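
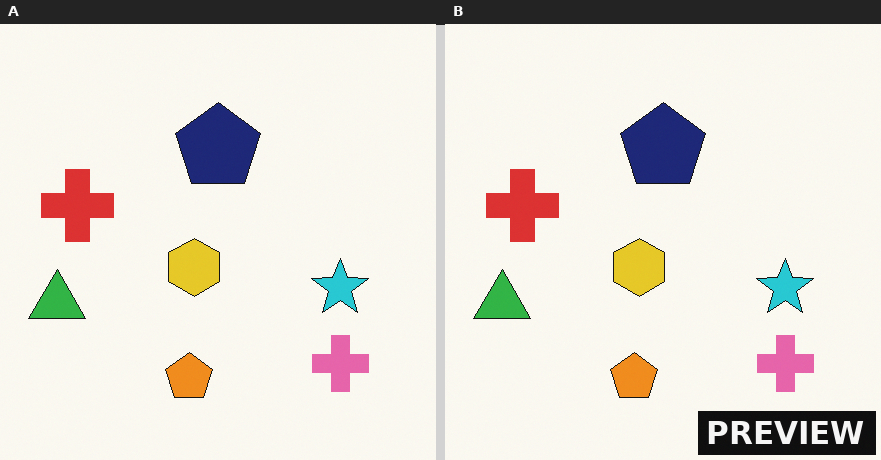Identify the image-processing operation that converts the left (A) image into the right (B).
The image was watermarked with the text "PREVIEW" in the lower-right corner.

A dark label reading "PREVIEW" appears in the lower-right corner.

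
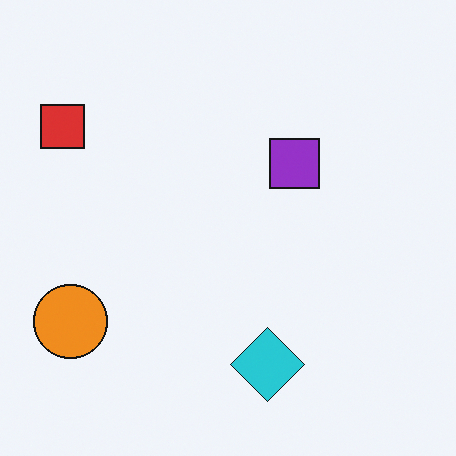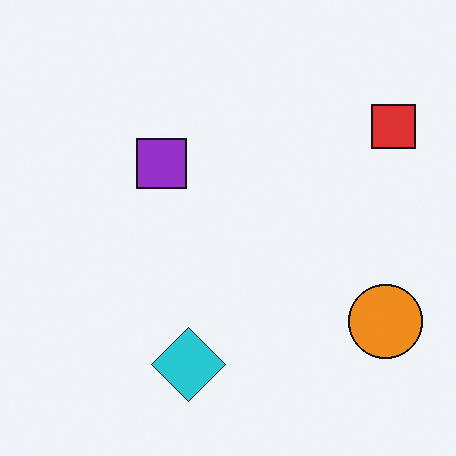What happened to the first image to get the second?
Flipped horizontally (left ↔ right).

The red square is in the top-left of the first image and the top-right of the second — shapes on opposite sides of the vertical midline have swapped in a mirror flip.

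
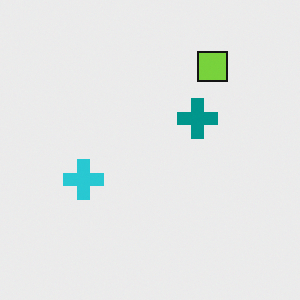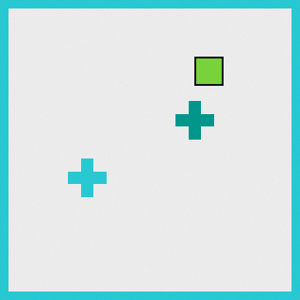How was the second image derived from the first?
The transformation is: framed with a cyan border.

A solid cyan frame runs around the edge of the second image, with the content slightly shrunk inside it.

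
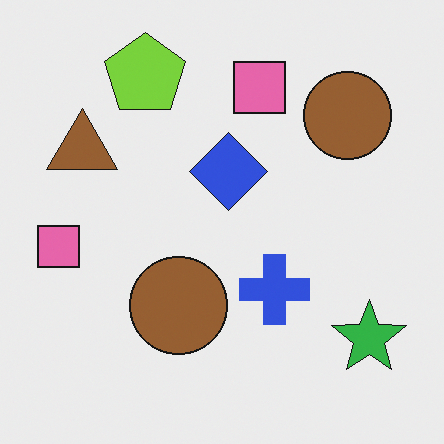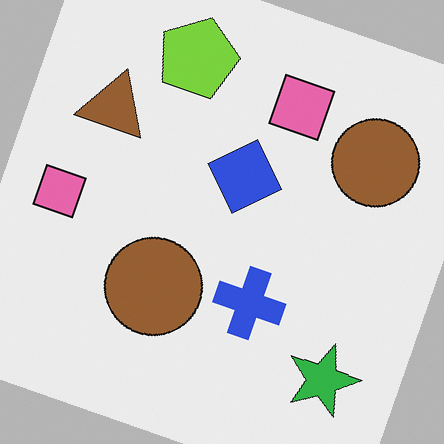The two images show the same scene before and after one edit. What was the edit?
This is the original image rotated clockwise by a moderate amount.

Every shape is tilted by the same angle and the image corners show triangular fill wedges — a whole-image rotation by a non-right angle.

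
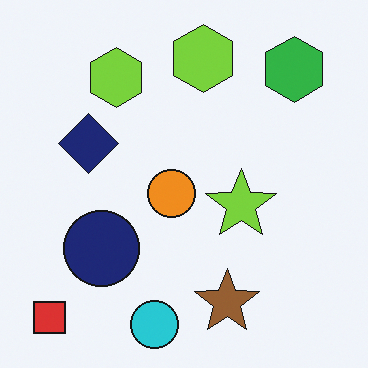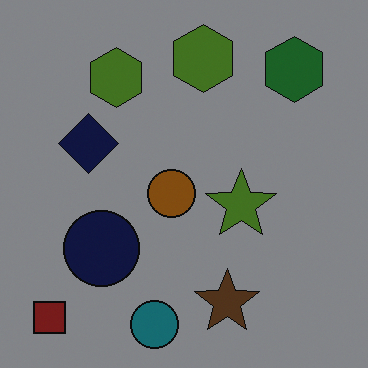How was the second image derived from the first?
The transformation is: darkened a lot.

Every pixel — background and shapes alike — is uniformly darkened.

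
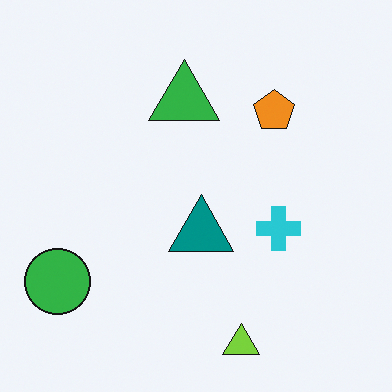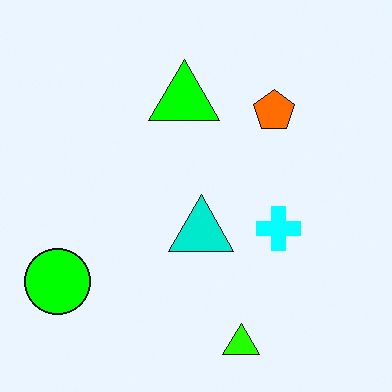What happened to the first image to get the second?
The image was heavily oversaturated.

All colors are more vivid — a global saturation change.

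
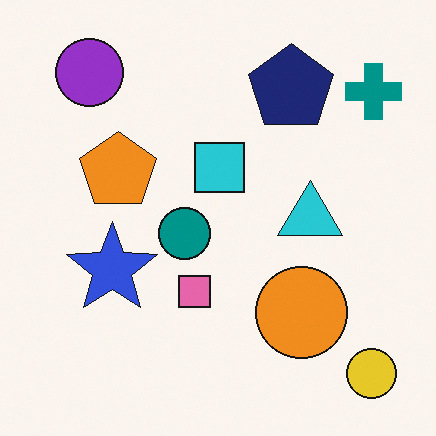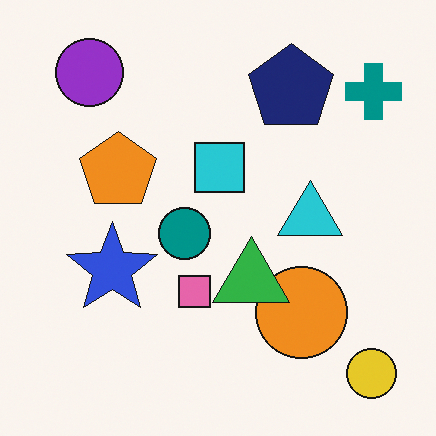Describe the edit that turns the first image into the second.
This is the original image overlaid with an additional green triangle.

A green triangle appears in the second image that is absent from the first.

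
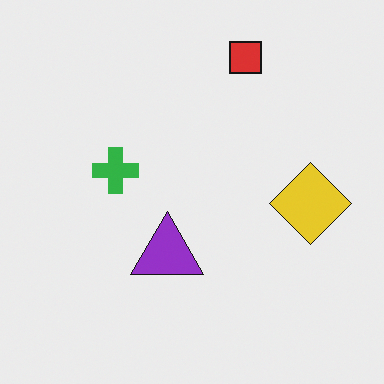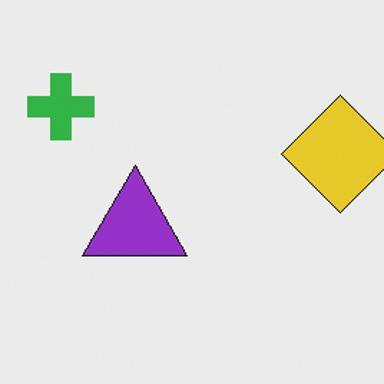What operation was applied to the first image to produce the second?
The second image is the first cropped slightly and scaled back up.

The visible shapes are larger and the field of view is narrower; shapes near the original edges may be partly or wholly outside the frame — a crop-and-rescale.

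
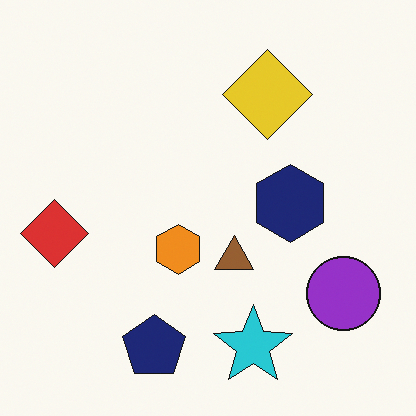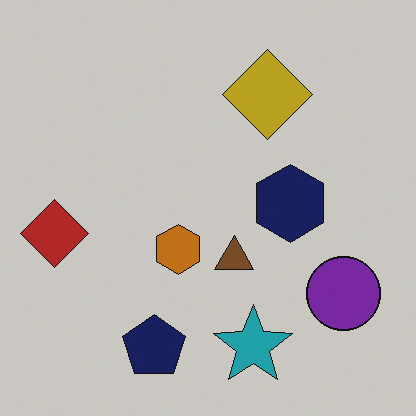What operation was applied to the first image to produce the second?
Darkened a little.

Every pixel — background and shapes alike — is uniformly darkened.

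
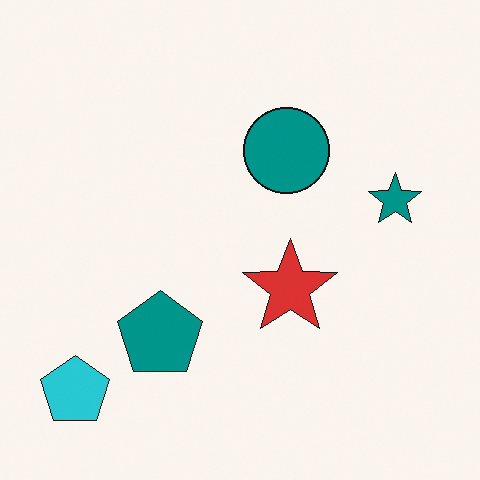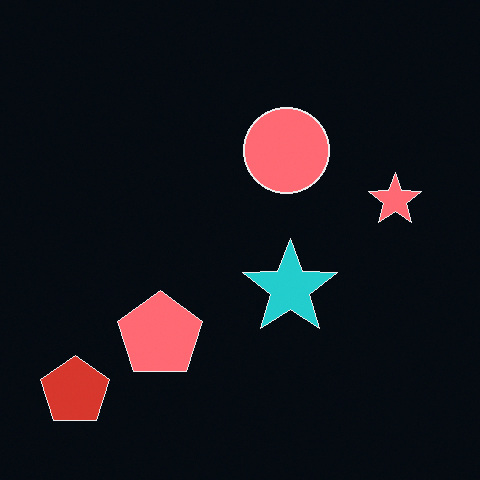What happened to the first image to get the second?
The second image is the first color-inverted (negative).

The light background has become dark and every shape's color is its complement — a photographic negative.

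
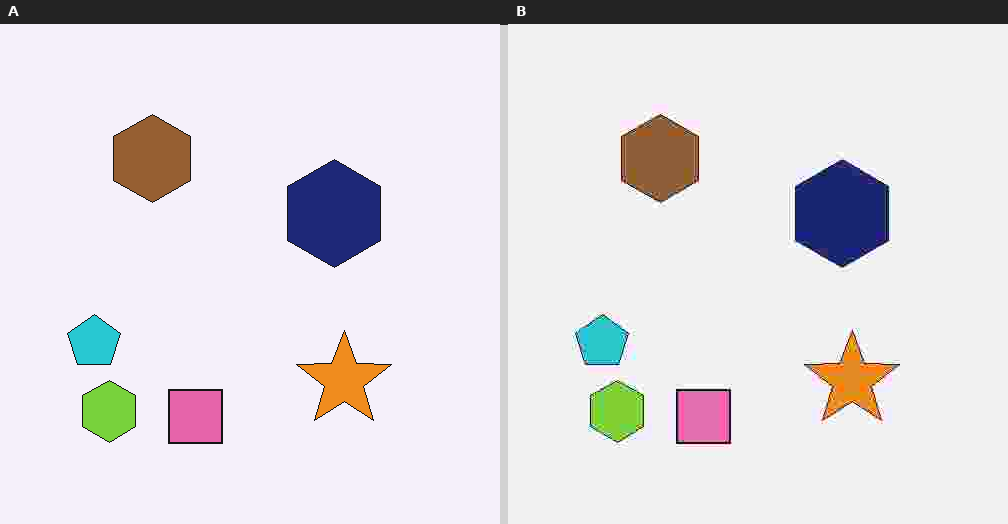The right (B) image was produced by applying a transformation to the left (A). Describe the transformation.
This is the original image degraded with heavy JPEG compression.

Blocky 8×8 compression artifacts appear around shape edges and the flat background shows ringing — characteristic JPEG degradation.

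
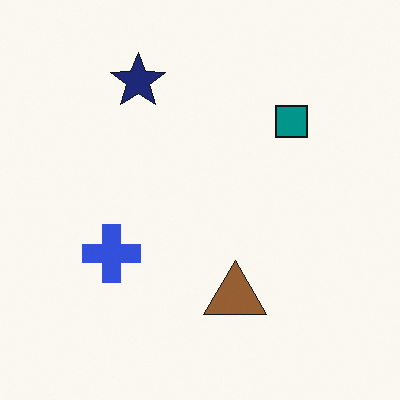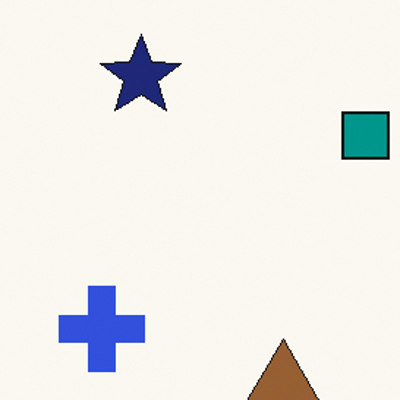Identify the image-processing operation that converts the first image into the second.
The transformation is: cropped slightly and scaled back up.

The visible shapes are larger and the field of view is narrower; shapes near the original edges may be partly or wholly outside the frame — a crop-and-rescale.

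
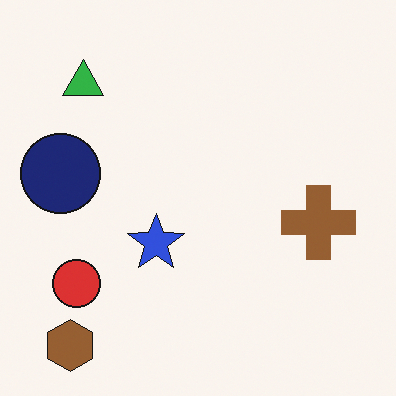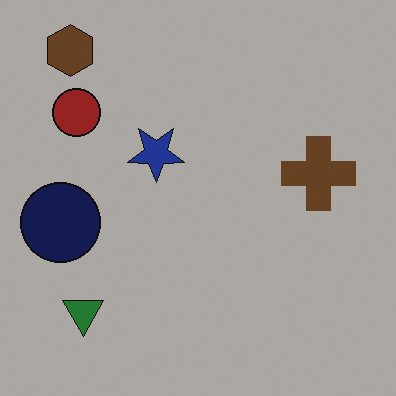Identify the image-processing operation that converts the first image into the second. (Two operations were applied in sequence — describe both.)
The transformation is: darkened a lot, then flipped vertically (top ↔ bottom).

Every pixel — background and shapes alike — is uniformly darkened. The brown hexagon is in the bottom-left of the first image and the top-left of the second — shapes on opposite sides of the horizontal midline have swapped in a mirror flip.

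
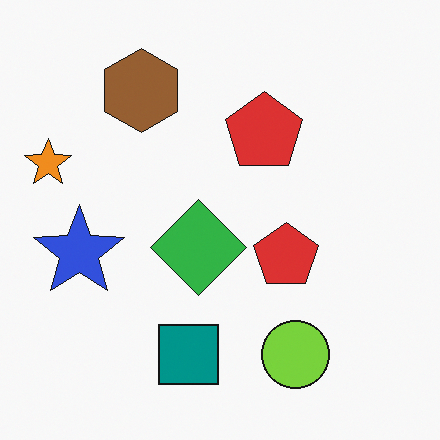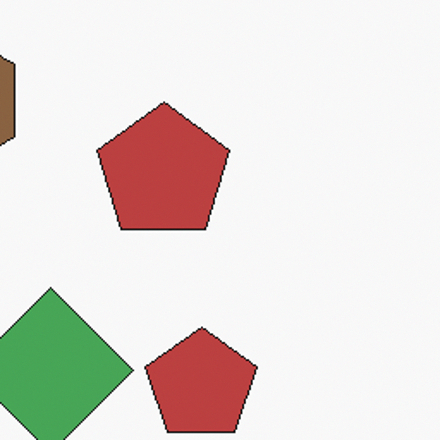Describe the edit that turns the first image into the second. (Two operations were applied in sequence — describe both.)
The second image is the first cropped to a noticeably smaller region and rescaled, then slightly desaturated.

The visible shapes are larger and the field of view is narrower; shapes near the original edges may be partly or wholly outside the frame — a crop-and-rescale. All colors are more muted and greyish — a global saturation change.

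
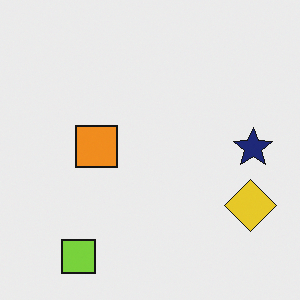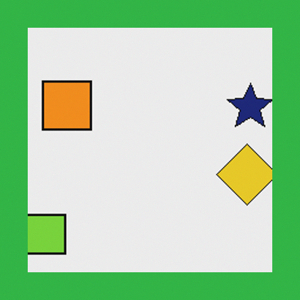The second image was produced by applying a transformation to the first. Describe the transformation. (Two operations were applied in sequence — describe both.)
The second image is the first cropped slightly and scaled back up, then framed with a green border.

The visible shapes are larger and the field of view is narrower; shapes near the original edges may be partly or wholly outside the frame — a crop-and-rescale. A solid green frame runs around the edge of the second image, with the content slightly shrunk inside it.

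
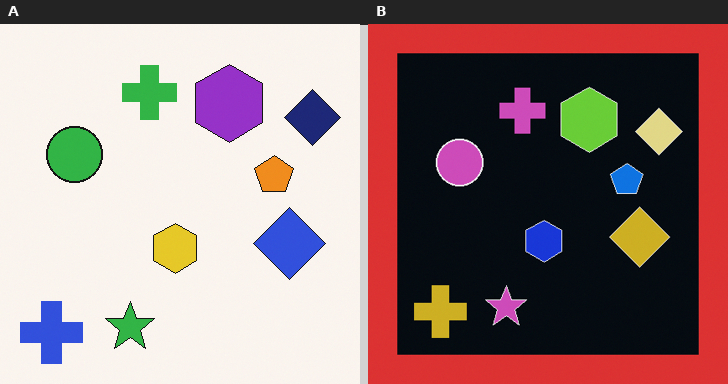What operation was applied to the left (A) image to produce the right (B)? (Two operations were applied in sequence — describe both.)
The transformation is: color-inverted (negative), then framed with a red border.

The light background has become dark and every shape's color is its complement — a photographic negative. A solid red frame runs around the edge of the right (B) image, with the content slightly shrunk inside it.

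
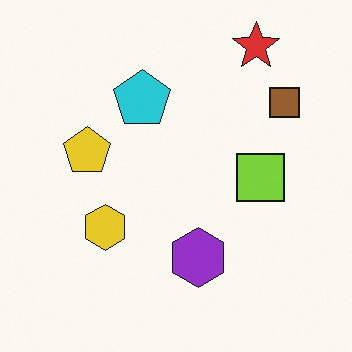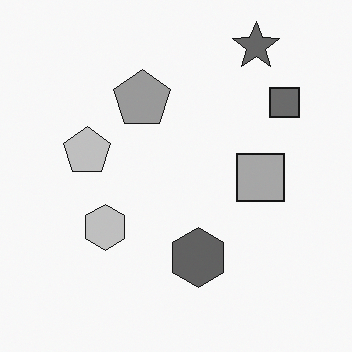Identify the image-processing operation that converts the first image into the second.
It was converted to grayscale.

All color is removed — every shape is now a shade of grey.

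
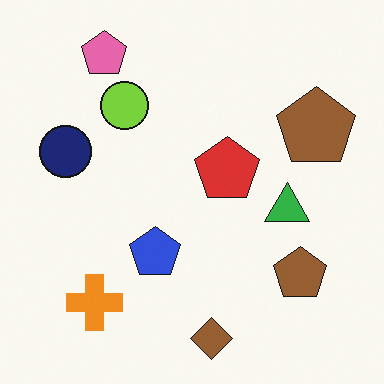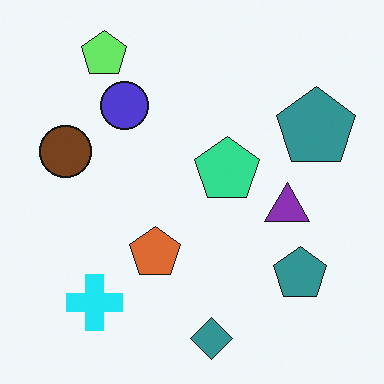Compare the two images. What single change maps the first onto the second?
The second image is the first hue-shifted by a moderate amount.

Every shape's color has rotated by the same amount around the hue wheel — a uniform hue shift.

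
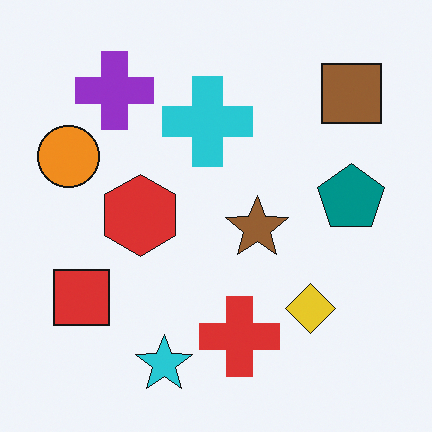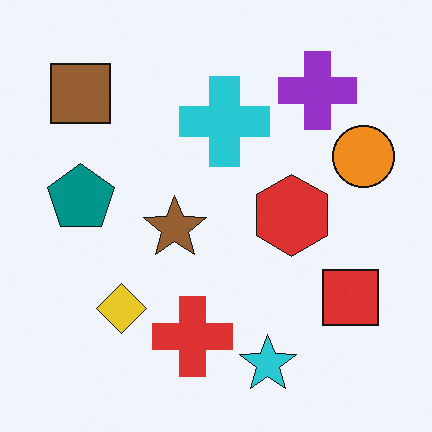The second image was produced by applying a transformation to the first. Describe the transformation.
The transformation is: flipped horizontally (left ↔ right).

The orange circle is in the left of the first image and the right of the second — shapes on opposite sides of the vertical midline have swapped in a mirror flip.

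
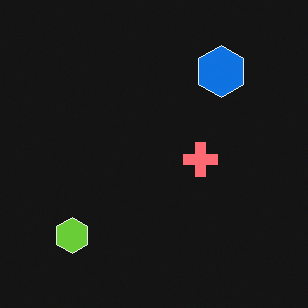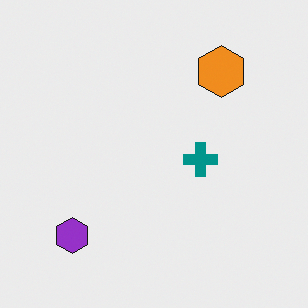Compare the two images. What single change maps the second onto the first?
The image was color-inverted (negative).

The light background has become dark and every shape's color is its complement — a photographic negative.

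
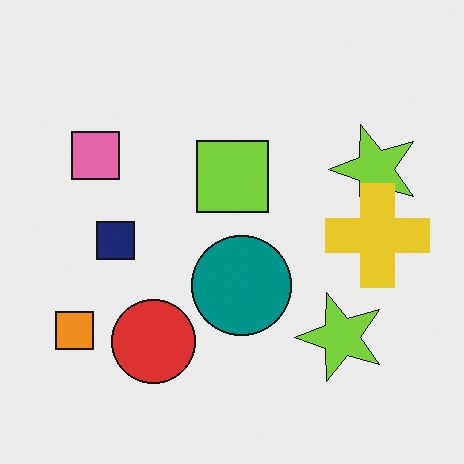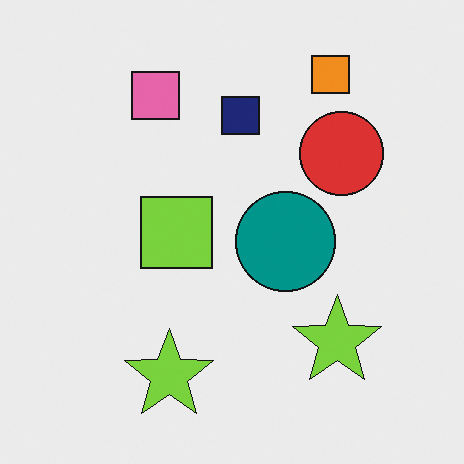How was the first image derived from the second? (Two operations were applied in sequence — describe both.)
It was transposed (reflected across the top-left ↔ bottom-right diagonal), then overlaid with an additional yellow cross.

Shapes have swapped their row and column positions — what was in the top-right is now in the bottom-left — a diagonal reflection. A yellow cross appears in the first image that is absent from the second.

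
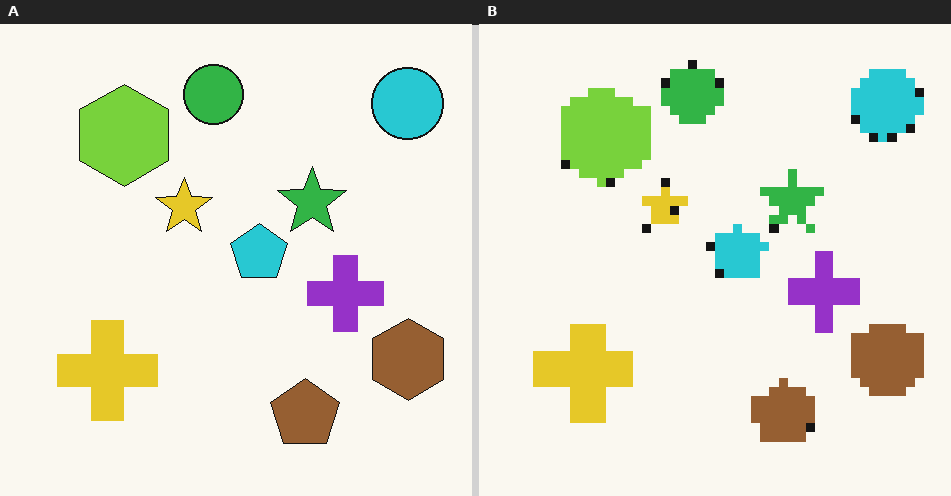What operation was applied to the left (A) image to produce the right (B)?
The right (B) image is the left (A) coarsely pixelated.

Shapes are reduced to large square blocks; fine edges and outlines are lost — a downscale-then-upscale (mosaic) effect.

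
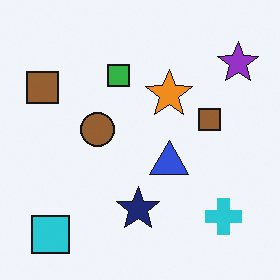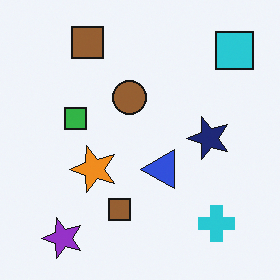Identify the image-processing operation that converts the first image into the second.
The transformation is: transposed (reflected across the top-left ↔ bottom-right diagonal).

Shapes have swapped their row and column positions — what was in the top-right is now in the bottom-left — a diagonal reflection.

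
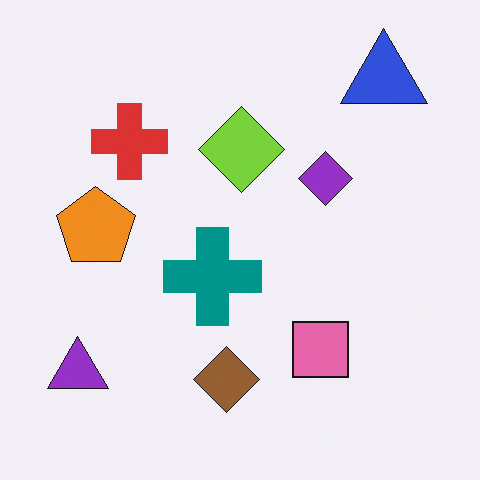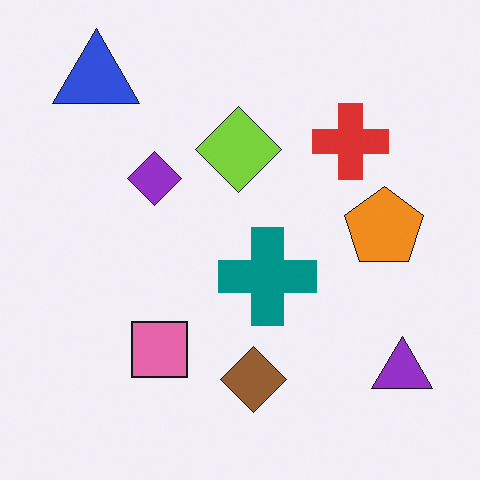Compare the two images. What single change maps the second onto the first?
Flipped horizontally (left ↔ right).

The purple triangle is in the bottom-right of the second image and the bottom-left of the first — shapes on opposite sides of the vertical midline have swapped in a mirror flip.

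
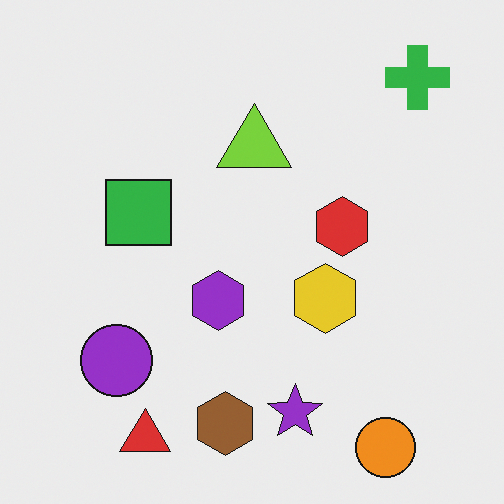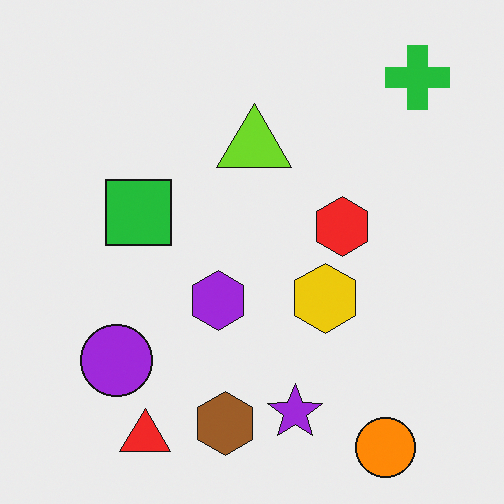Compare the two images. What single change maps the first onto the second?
The second image is the first slightly oversaturated.

All colors are more vivid — a global saturation change.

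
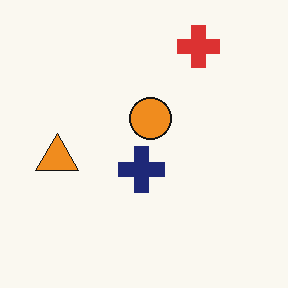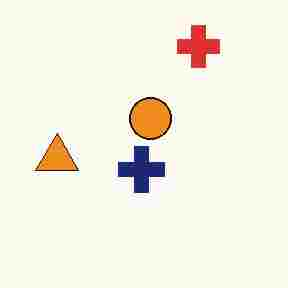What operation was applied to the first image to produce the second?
The image was degraded with heavy JPEG compression.

Blocky 8×8 compression artifacts appear around shape edges and the flat background shows ringing — characteristic JPEG degradation.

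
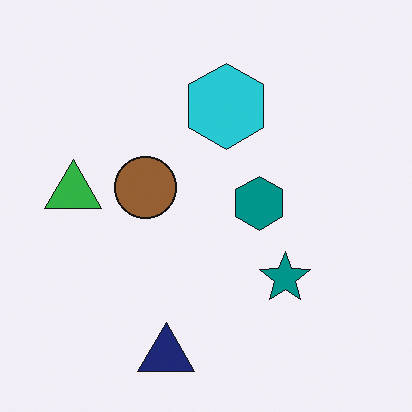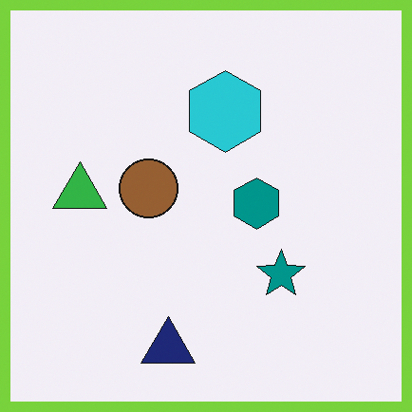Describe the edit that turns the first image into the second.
This is the original image framed with a lime border.

A solid lime frame runs around the edge of the second image, with the content slightly shrunk inside it.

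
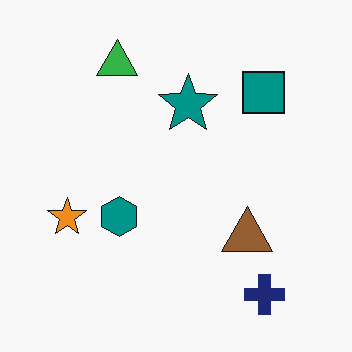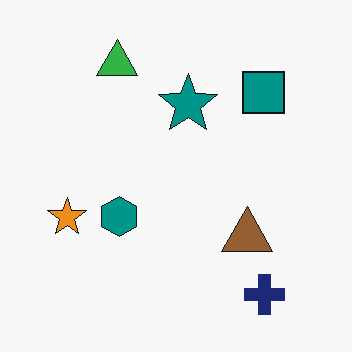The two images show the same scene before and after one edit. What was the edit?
The transformation is: JPEG-compressed with visible artifacts.

Blocky 8×8 compression artifacts appear around shape edges and the flat background shows ringing — characteristic JPEG degradation.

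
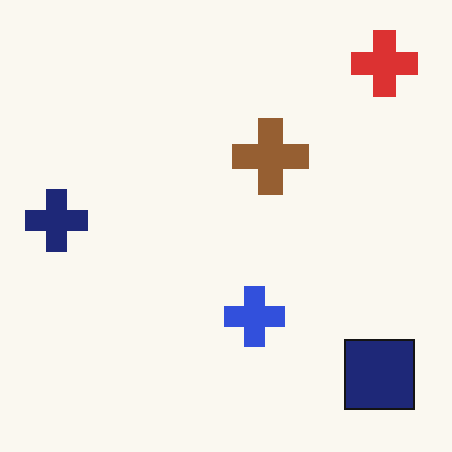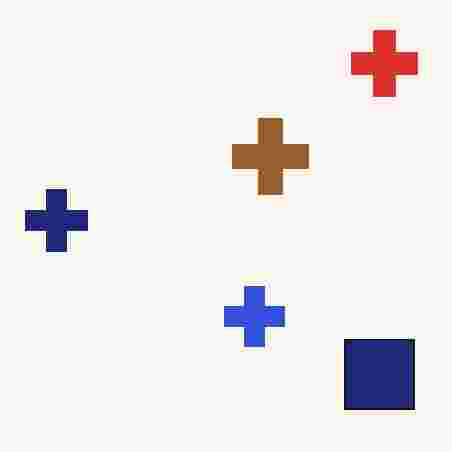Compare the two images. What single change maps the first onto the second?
This is the original image heavily JPEG-compressed with obvious blocking artifacts.

Blocky 8×8 compression artifacts appear around shape edges and the flat background shows ringing — characteristic JPEG degradation.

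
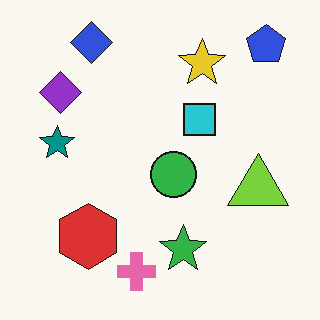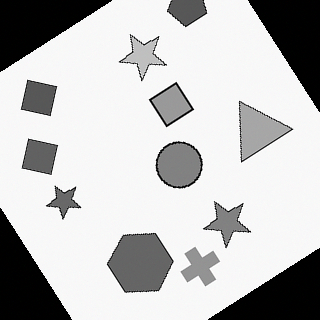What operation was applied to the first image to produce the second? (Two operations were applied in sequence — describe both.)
The image was converted to grayscale, then rotated counter-clockwise by a large amount — several tens of degrees.

All color is removed — every shape is now a shade of grey. Every shape is tilted by the same angle and the image corners show triangular fill wedges — a whole-image rotation by a non-right angle.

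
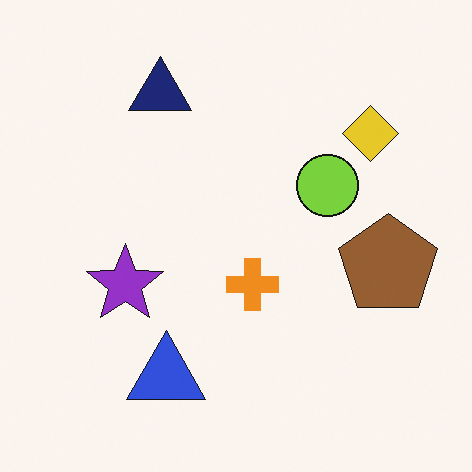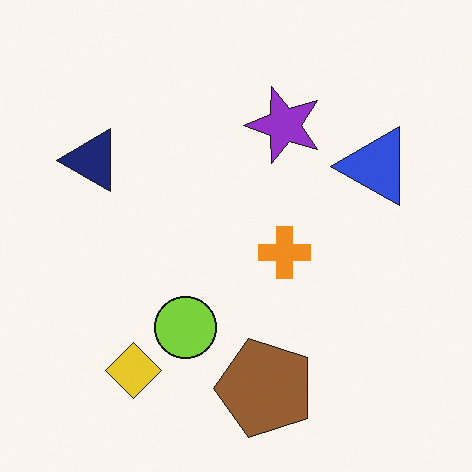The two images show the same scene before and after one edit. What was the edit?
The image was transposed (reflected across the top-left ↔ bottom-right diagonal).

Shapes have swapped their row and column positions — what was in the top-right is now in the bottom-left — a diagonal reflection.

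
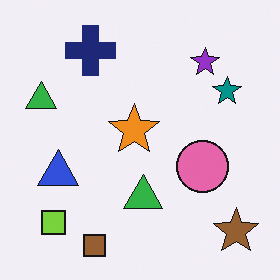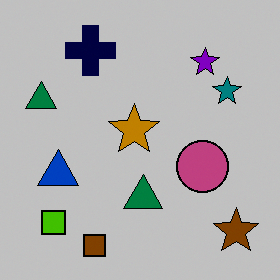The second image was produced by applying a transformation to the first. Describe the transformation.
The transformation is: heavily posterized to just a handful of flat colors.

Each flat color has snapped to a coarser quantized level — most visibly, the near-white background has dropped to a flat grey.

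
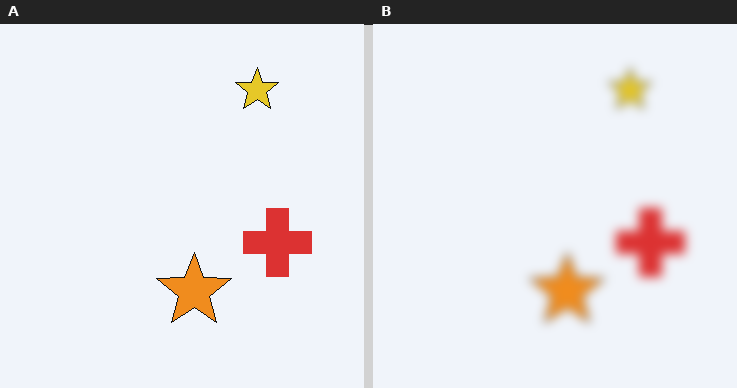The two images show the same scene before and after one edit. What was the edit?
The right (B) image is the left (A) heavily blurred.

Shape edges and outlines are uniformly softened across the whole image.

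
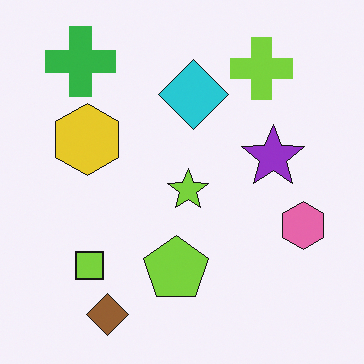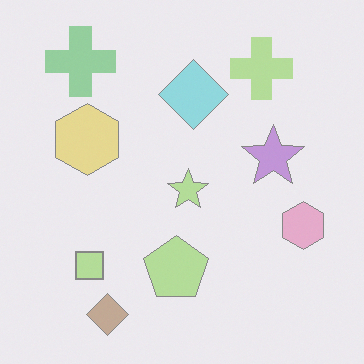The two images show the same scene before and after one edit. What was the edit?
The transformation is: washed out (contrast reduced).

Tones are pushed toward mid-grey across the whole image — a global contrast change.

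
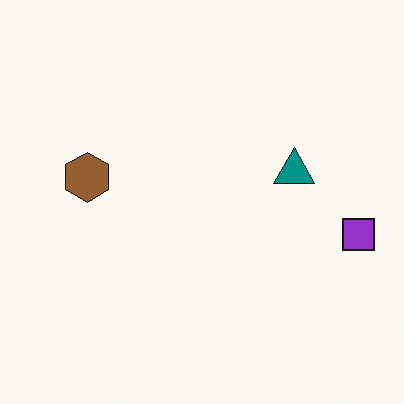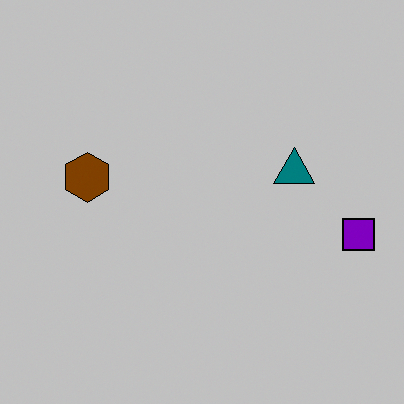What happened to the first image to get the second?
This is the original image heavily posterized to just a handful of flat colors.

Each flat color has snapped to a coarser quantized level — most visibly, the near-white background has dropped to a flat grey.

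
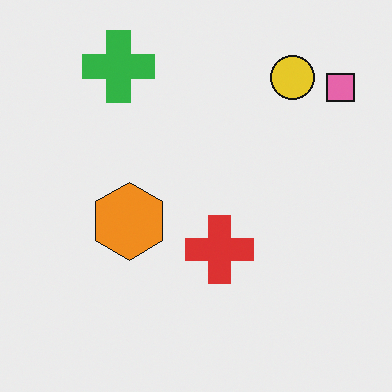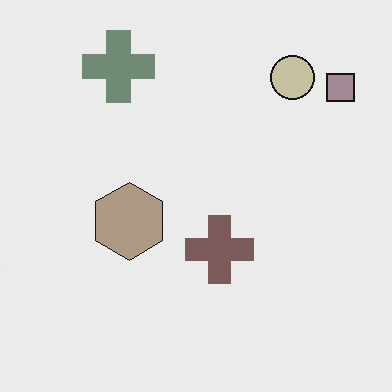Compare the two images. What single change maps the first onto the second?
The image was heavily desaturated.

All colors are more muted and greyish — a global saturation change.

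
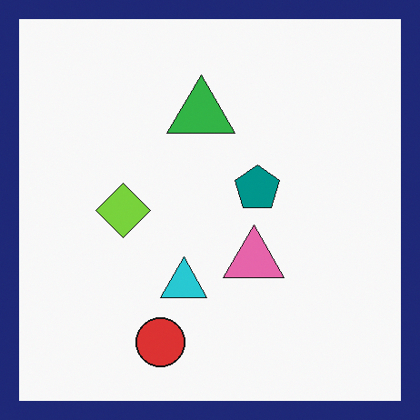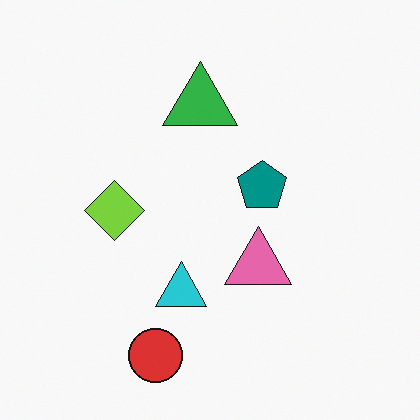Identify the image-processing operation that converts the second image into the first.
Framed with a navy border.

A solid navy frame runs around the edge of the first image, with the content slightly shrunk inside it.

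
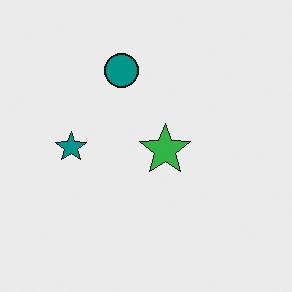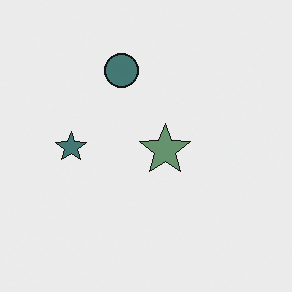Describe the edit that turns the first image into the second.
The transformation is: made much more muted (saturation change).

All colors are more muted and greyish — a global saturation change.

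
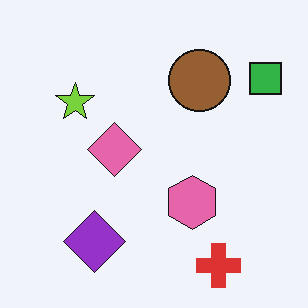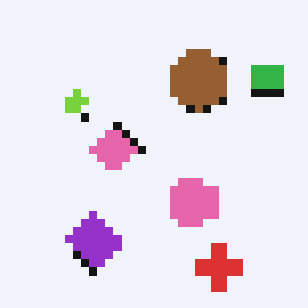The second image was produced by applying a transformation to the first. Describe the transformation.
Pixelated into visible square blocks.

Shapes are reduced to large square blocks; fine edges and outlines are lost — a downscale-then-upscale (mosaic) effect.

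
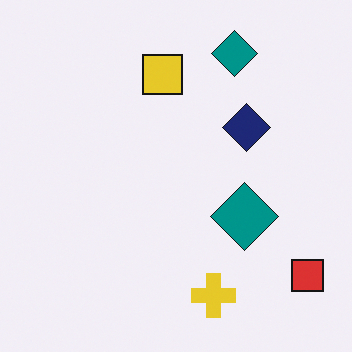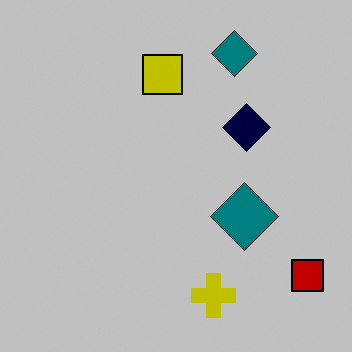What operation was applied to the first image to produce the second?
This is the original image aggressively posterized.

Each flat color has snapped to a coarser quantized level — most visibly, the near-white background has dropped to a flat grey.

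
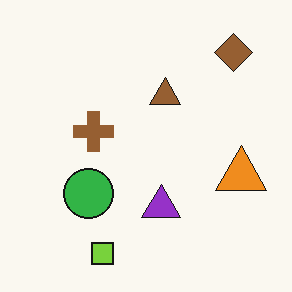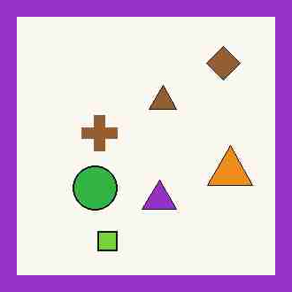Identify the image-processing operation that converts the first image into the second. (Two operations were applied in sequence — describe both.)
It was degraded with heavy JPEG compression, then framed with a purple border.

Blocky 8×8 compression artifacts appear around shape edges and the flat background shows ringing — characteristic JPEG degradation. A solid purple frame runs around the edge of the second image, with the content slightly shrunk inside it.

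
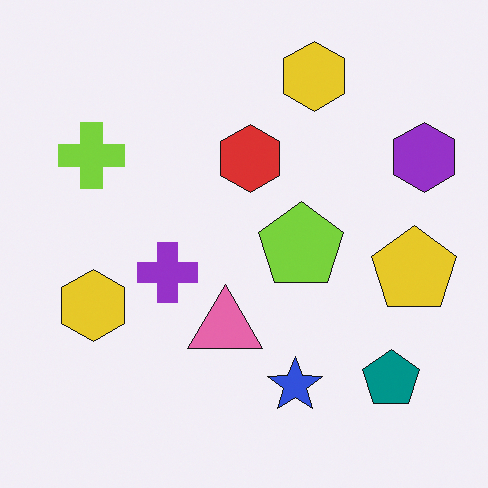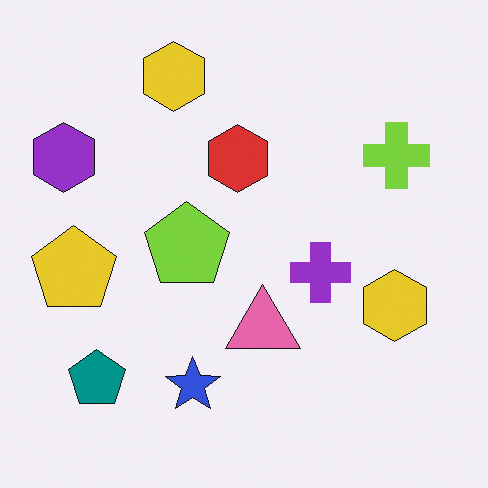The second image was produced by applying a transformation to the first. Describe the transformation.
It was flipped horizontally (left ↔ right).

The purple hexagon is in the top-right of the first image and the top-left of the second — shapes on opposite sides of the vertical midline have swapped in a mirror flip.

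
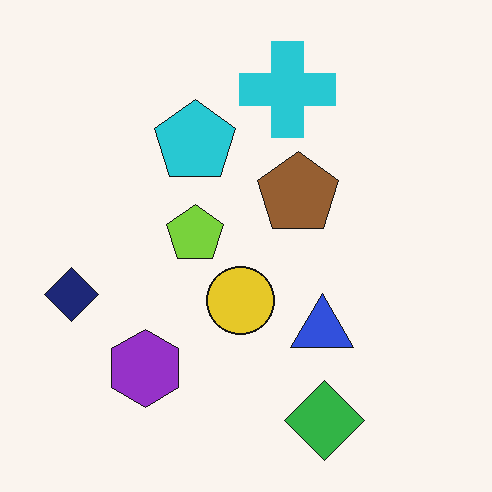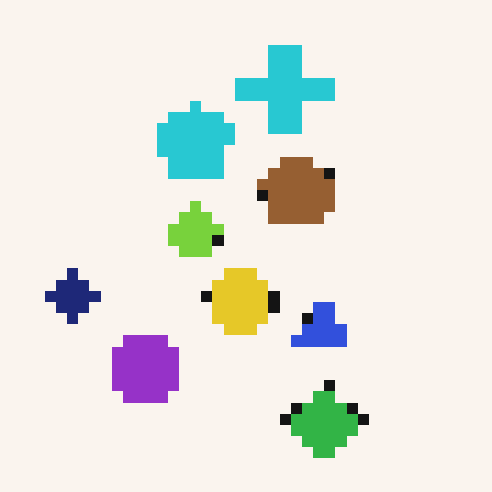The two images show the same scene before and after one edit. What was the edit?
The transformation is: heavily pixelated into large blocks.

Shapes are reduced to large square blocks; fine edges and outlines are lost — a downscale-then-upscale (mosaic) effect.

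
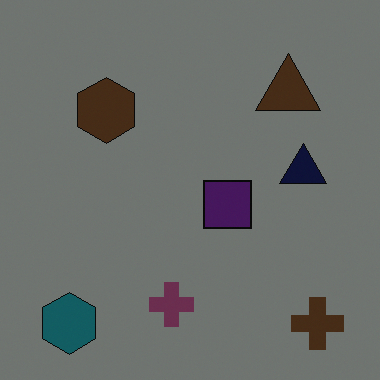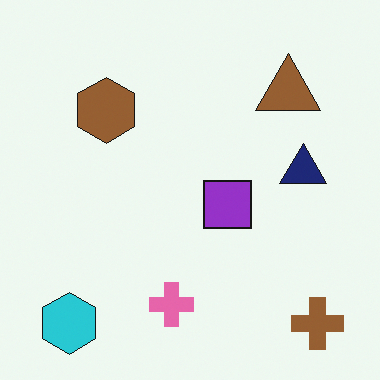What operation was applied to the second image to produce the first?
The image was substantially darkened.

Every pixel — background and shapes alike — is uniformly darkened.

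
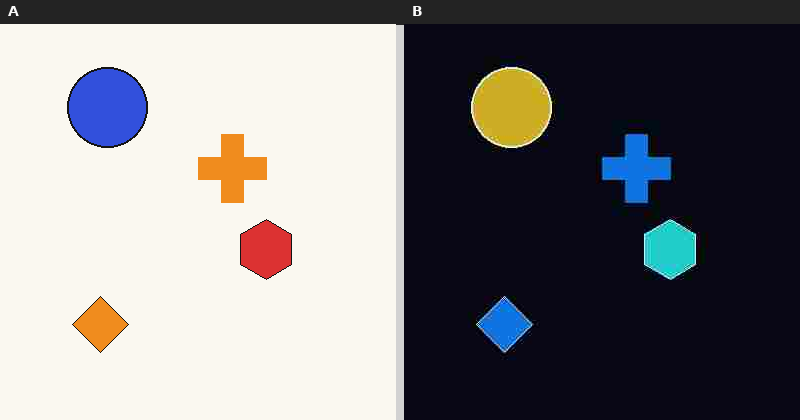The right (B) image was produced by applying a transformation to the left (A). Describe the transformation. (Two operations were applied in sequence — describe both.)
The right (B) image is the left (A) color-inverted (negative), then degraded with heavy JPEG compression.

The light background has become dark and every shape's color is its complement — a photographic negative. Blocky 8×8 compression artifacts appear around shape edges and the flat background shows ringing — characteristic JPEG degradation.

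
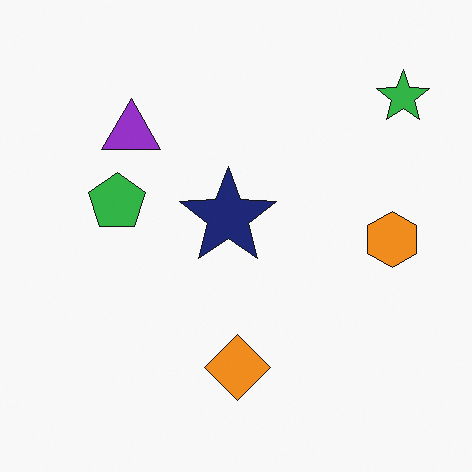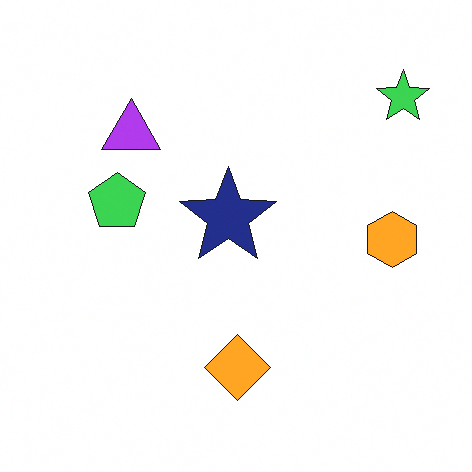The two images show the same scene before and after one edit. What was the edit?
Slightly brightened.

Every pixel — background and shapes alike — is uniformly brightened.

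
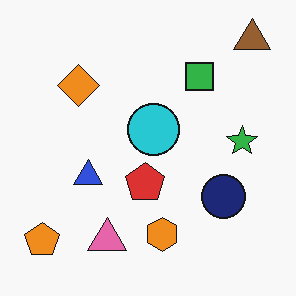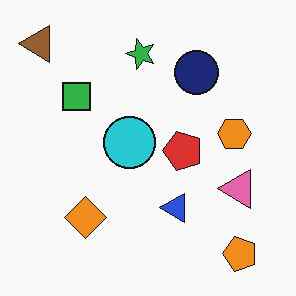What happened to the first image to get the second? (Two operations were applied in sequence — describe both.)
JPEG-compressed with visible artifacts, then rotated 90° counter-clockwise.

Blocky 8×8 compression artifacts appear around shape edges and the flat background shows ringing — characteristic JPEG degradation. The brown triangle sits in the top-right of the first image and the top-left of the second — consistent with a whole-image 90° counter-clockwise rotation.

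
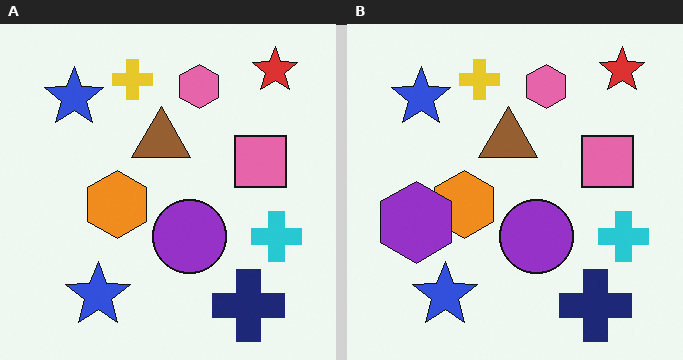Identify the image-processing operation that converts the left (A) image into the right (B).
Overlaid with an additional purple hexagon.

A purple hexagon appears in the right (B) image that is absent from the left (A).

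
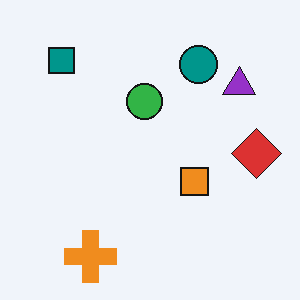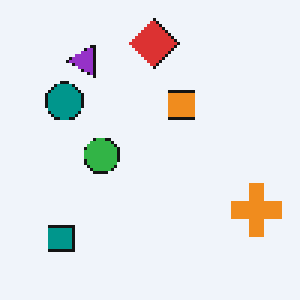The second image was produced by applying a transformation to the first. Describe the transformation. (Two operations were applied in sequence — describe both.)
It was rotated 90° counter-clockwise, then lightly pixelated (a mild mosaic effect).

The teal square sits in the top-left of the first image and the bottom-left of the second — consistent with a whole-image 90° counter-clockwise rotation. Shapes are reduced to large square blocks; fine edges and outlines are lost — a downscale-then-upscale (mosaic) effect.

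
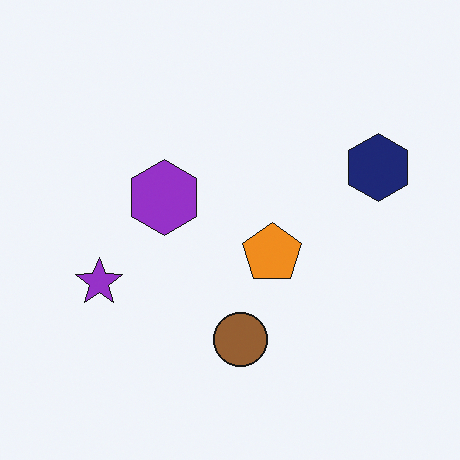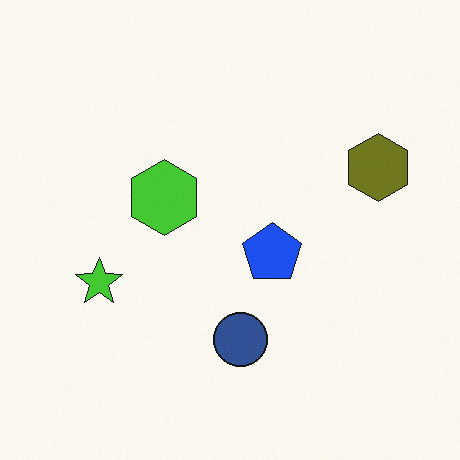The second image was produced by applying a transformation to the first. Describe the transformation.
This is the original image hue-shifted through roughly half the color wheel.

Every shape's color has rotated by the same amount around the hue wheel — a uniform hue shift.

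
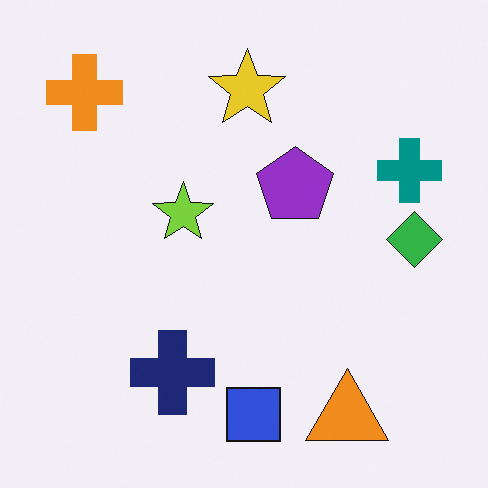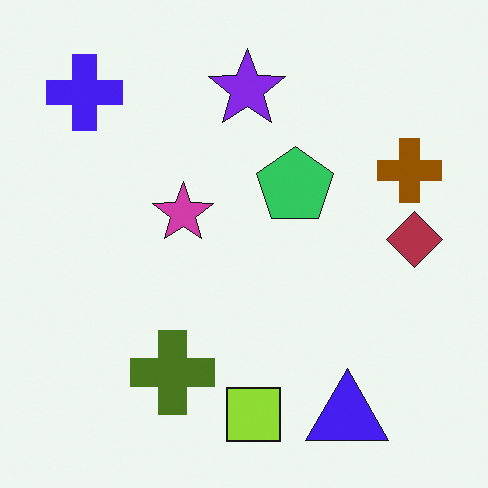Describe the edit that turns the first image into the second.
It was hue-shifted by a large amount.

Every shape's color has rotated by the same amount around the hue wheel — a uniform hue shift.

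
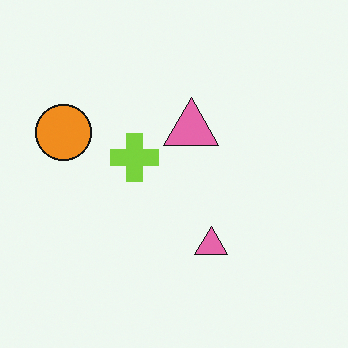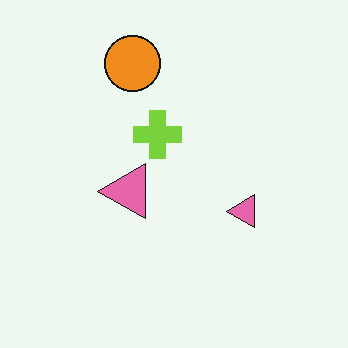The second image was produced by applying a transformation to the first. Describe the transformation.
Transposed (reflected across the top-left ↔ bottom-right diagonal).

Shapes have swapped their row and column positions — what was in the top-right is now in the bottom-left — a diagonal reflection.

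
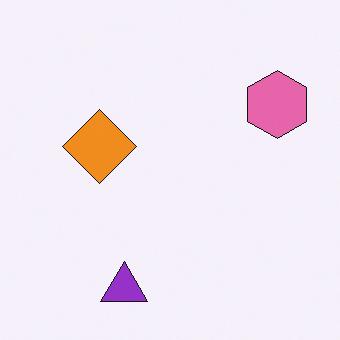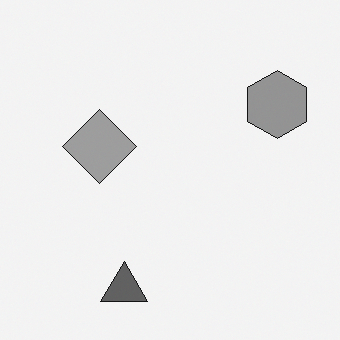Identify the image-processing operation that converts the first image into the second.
The image was converted to grayscale.

All color is removed — every shape is now a shade of grey.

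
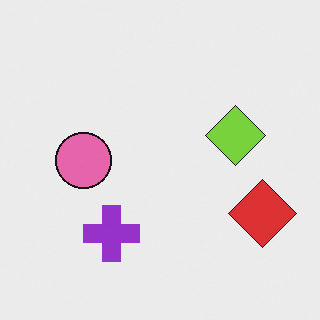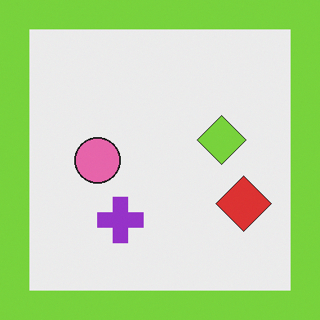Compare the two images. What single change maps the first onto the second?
The transformation is: framed with a lime border.

A solid lime frame runs around the edge of the second image, with the content slightly shrunk inside it.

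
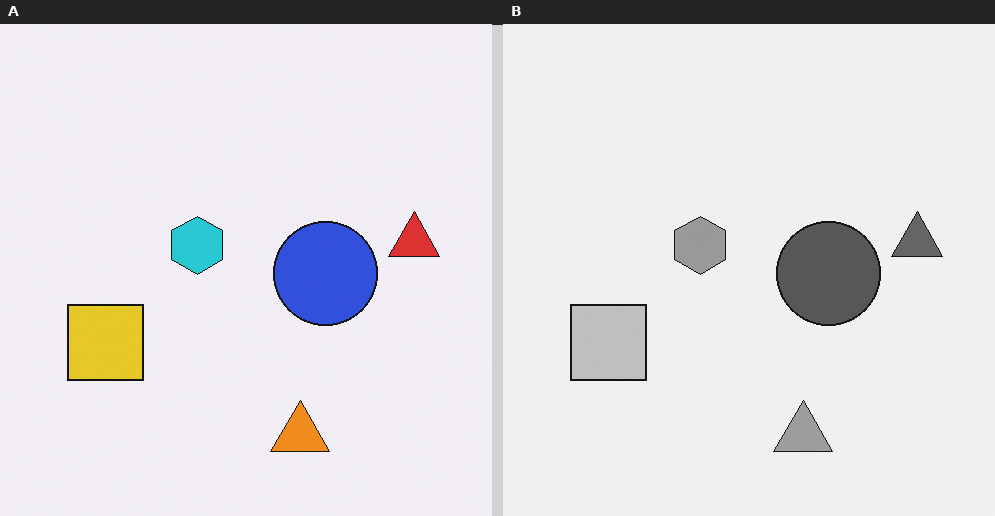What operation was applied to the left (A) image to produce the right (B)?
This is the original image converted to grayscale.

All color is removed — every shape is now a shade of grey.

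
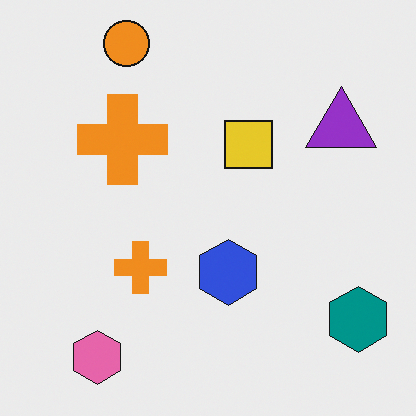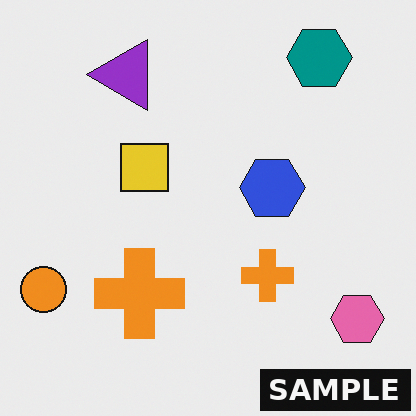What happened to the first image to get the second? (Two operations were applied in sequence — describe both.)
The second image is the first rotated 90° counter-clockwise, then watermarked with the text "SAMPLE" in the lower-right corner.

The teal hexagon sits in the bottom-right of the first image and the top-right of the second — consistent with a whole-image 90° counter-clockwise rotation. A dark label reading "SAMPLE" appears in the lower-right corner.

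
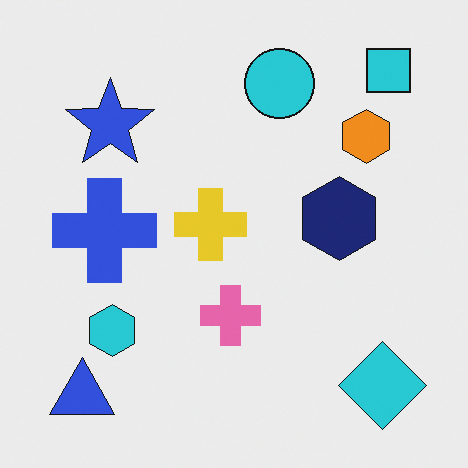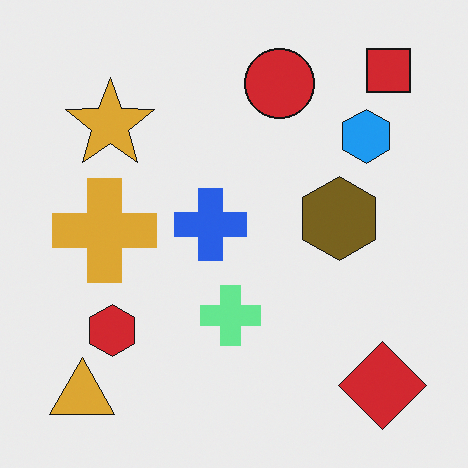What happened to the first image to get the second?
Hue-shifted by a large amount.

Every shape's color has rotated by the same amount around the hue wheel — a uniform hue shift.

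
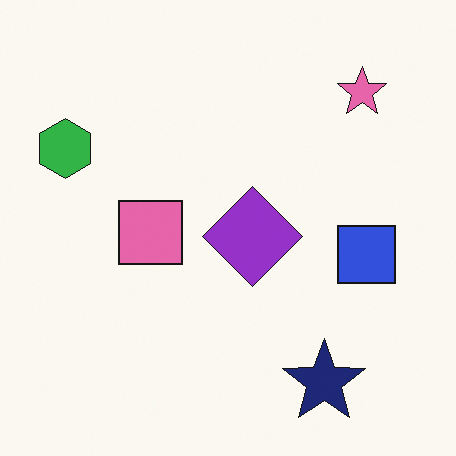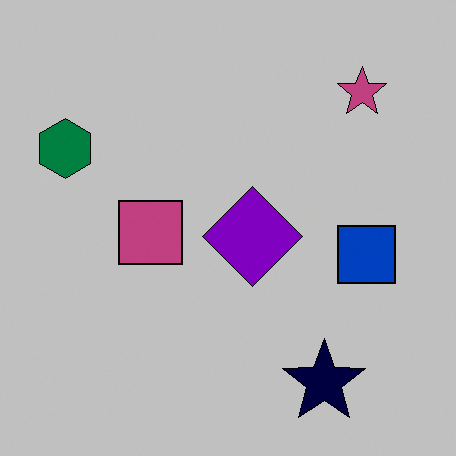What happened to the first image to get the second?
The transformation is: aggressively posterized.

Each flat color has snapped to a coarser quantized level — most visibly, the near-white background has dropped to a flat grey.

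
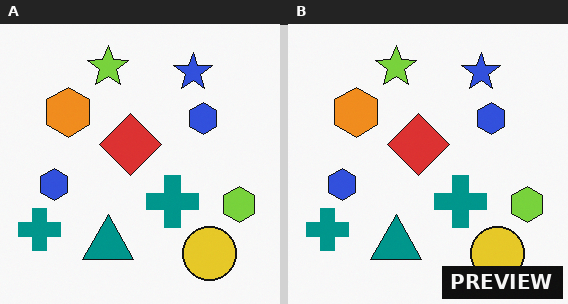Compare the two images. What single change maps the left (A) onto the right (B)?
The right (B) image is the left (A) watermarked with the text "PREVIEW" in the lower-right corner.

A dark label reading "PREVIEW" appears in the lower-right corner.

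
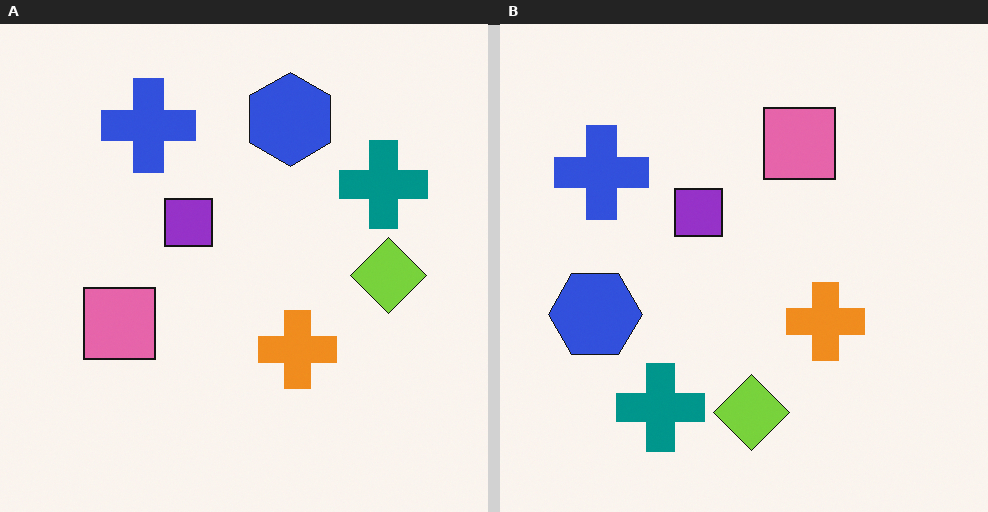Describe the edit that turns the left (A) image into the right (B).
The image was transposed (reflected across the top-left ↔ bottom-right diagonal).

Shapes have swapped their row and column positions — what was in the top-right is now in the bottom-left — a diagonal reflection.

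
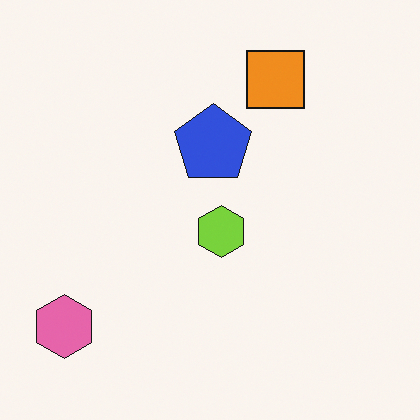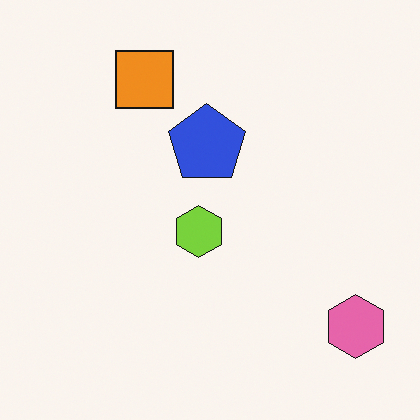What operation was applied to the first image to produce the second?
Flipped horizontally (left ↔ right).

The pink hexagon is in the bottom-left of the first image and the bottom-right of the second — shapes on opposite sides of the vertical midline have swapped in a mirror flip.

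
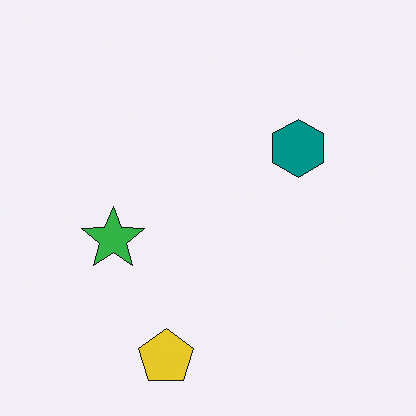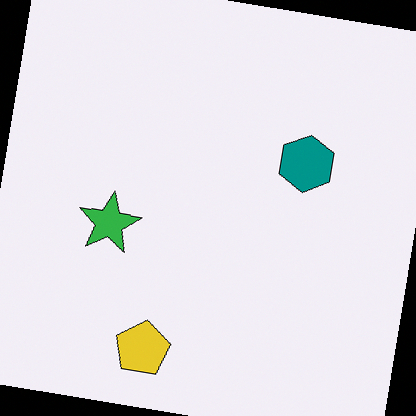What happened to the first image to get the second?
The second image is the first rotated clockwise by a few degrees.

Every shape is tilted by the same angle and the image corners show triangular fill wedges — a whole-image rotation by a non-right angle.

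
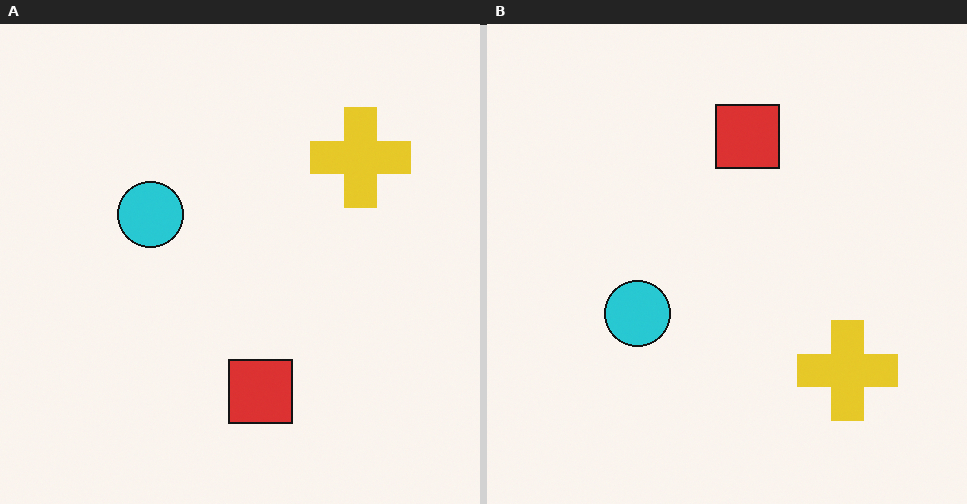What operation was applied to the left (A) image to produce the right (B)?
Flipped vertically (top ↔ bottom).

The red square is in the bottom of the left (A) image and the top of the right (B) — shapes on opposite sides of the horizontal midline have swapped in a mirror flip.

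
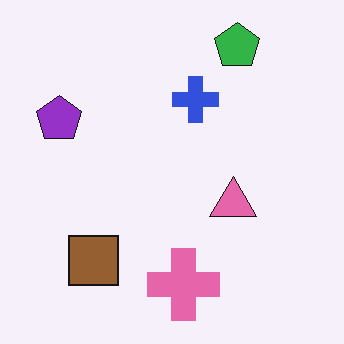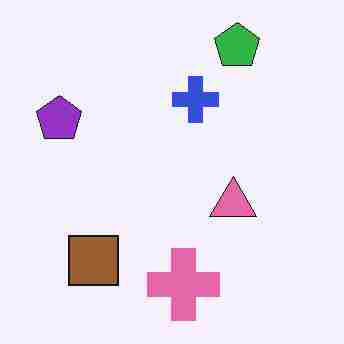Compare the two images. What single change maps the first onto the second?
This is the original image heavily JPEG-compressed with obvious blocking artifacts.

Blocky 8×8 compression artifacts appear around shape edges and the flat background shows ringing — characteristic JPEG degradation.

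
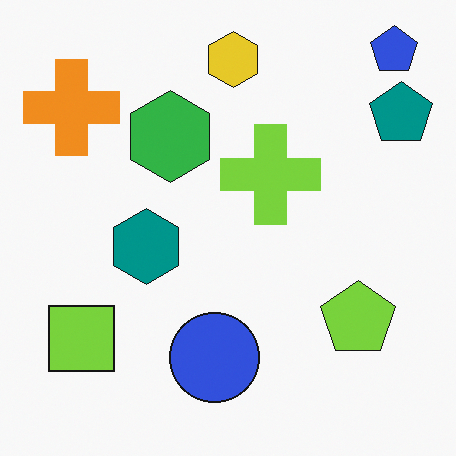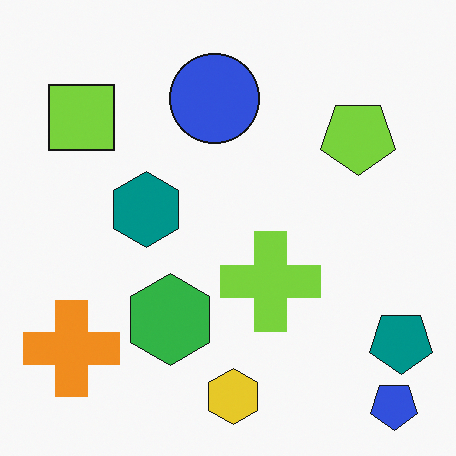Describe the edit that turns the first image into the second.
It was flipped vertically (top ↔ bottom).

The blue pentagon is in the top-right of the first image and the bottom-right of the second — shapes on opposite sides of the horizontal midline have swapped in a mirror flip.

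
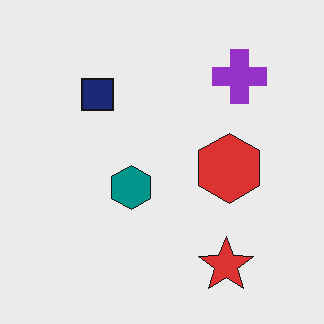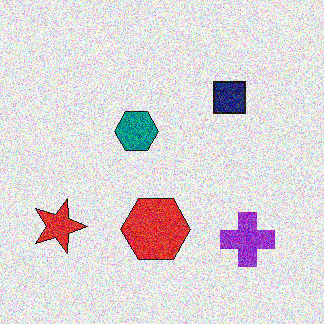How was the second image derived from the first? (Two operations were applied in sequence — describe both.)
This is the original image rotated 90° clockwise, then degraded with a thick layer of grain.

The red star sits in the bottom-right of the first image and the bottom-left of the second — consistent with a whole-image 90° clockwise rotation. Random speckle covers the whole image, including the flat background.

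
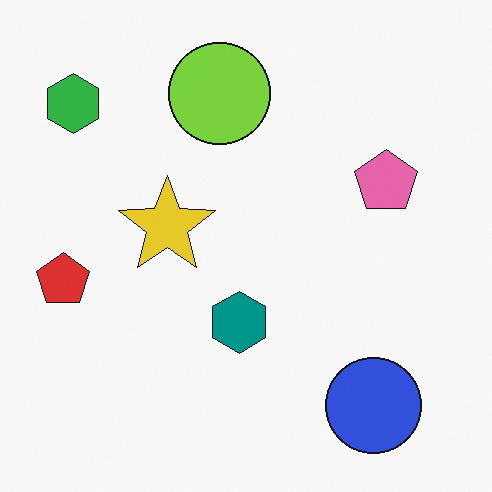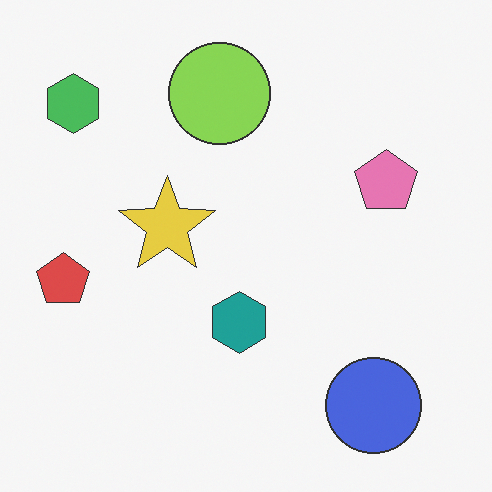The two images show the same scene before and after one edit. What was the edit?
The image was given slightly reduced contrast.

Tones are pushed toward mid-grey across the whole image — a global contrast change.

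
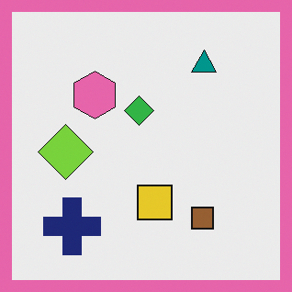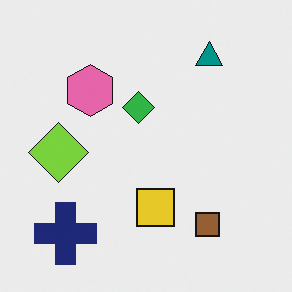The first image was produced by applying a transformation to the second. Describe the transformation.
The first image is the second framed with a pink border.

A solid pink frame runs around the edge of the first image, with the content slightly shrunk inside it.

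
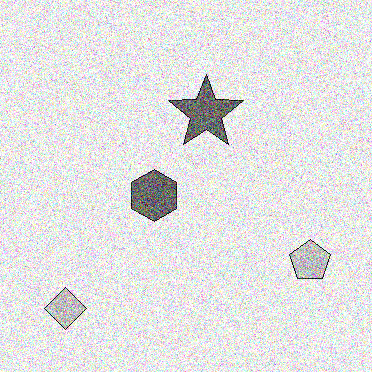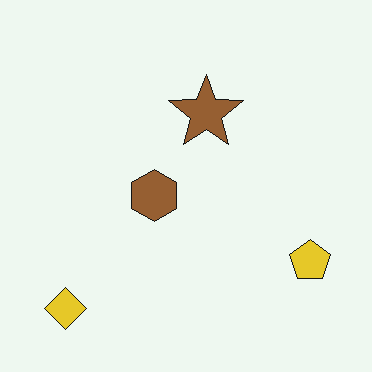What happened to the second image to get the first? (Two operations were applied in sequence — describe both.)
The first image is the second converted to grayscale, then degraded with heavy additive noise.

All color is removed — every shape is now a shade of grey. Random speckle covers the whole image, including the flat background.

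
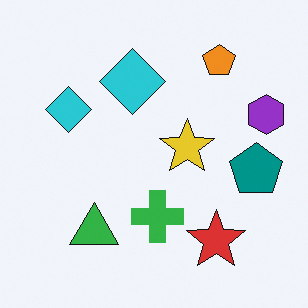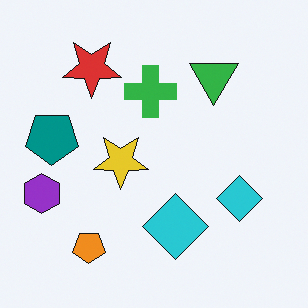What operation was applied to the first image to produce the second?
The transformation is: rotated 180°.

The purple hexagon sits in the right of the first image and the left of the second — consistent with a whole-image 180° rotation.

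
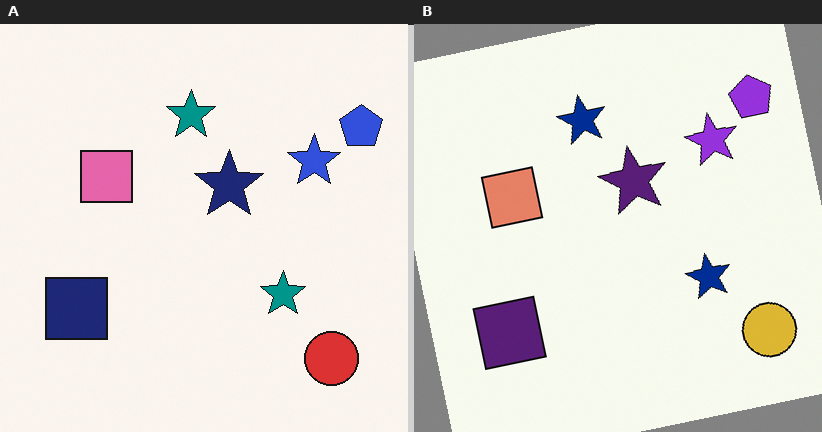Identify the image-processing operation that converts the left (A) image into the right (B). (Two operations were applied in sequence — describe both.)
The image was rotated counter-clockwise by a small amount, then hue-shifted slightly.

Every shape is tilted by the same angle and the image corners show triangular fill wedges — a whole-image rotation by a non-right angle. Every shape's color has rotated by the same amount around the hue wheel — a uniform hue shift.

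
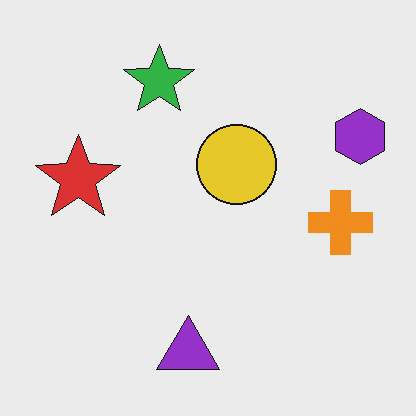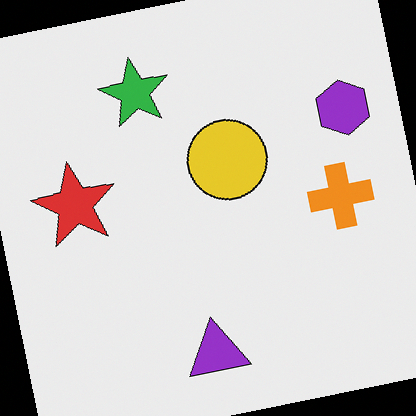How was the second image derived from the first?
The transformation is: rotated counter-clockwise by a slight angle.

Every shape is tilted by the same angle and the image corners show triangular fill wedges — a whole-image rotation by a non-right angle.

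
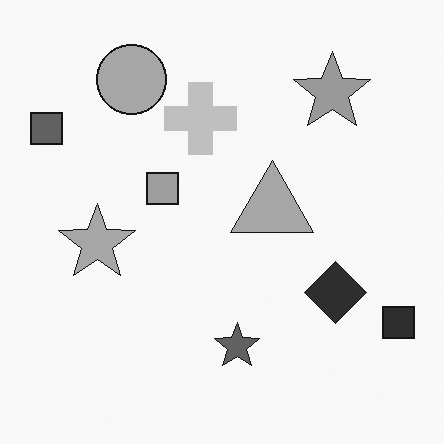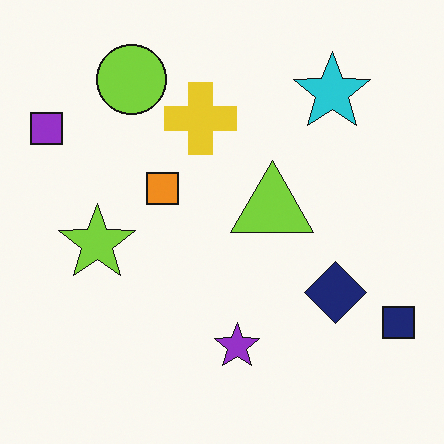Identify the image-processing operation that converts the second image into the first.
This is the original image converted to grayscale.

All color is removed — every shape is now a shade of grey.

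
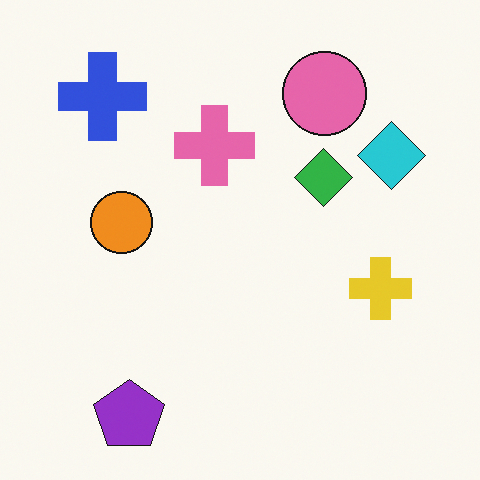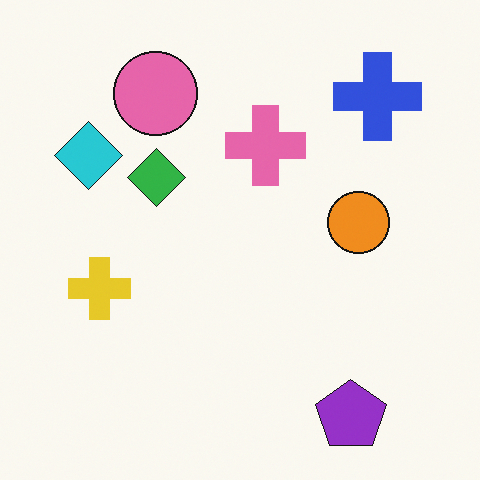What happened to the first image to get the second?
The second image is the first flipped horizontally (left ↔ right).

The cyan diamond is in the top-right of the first image and the top-left of the second — shapes on opposite sides of the vertical midline have swapped in a mirror flip.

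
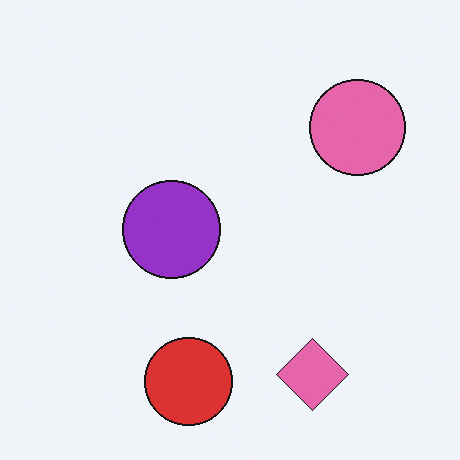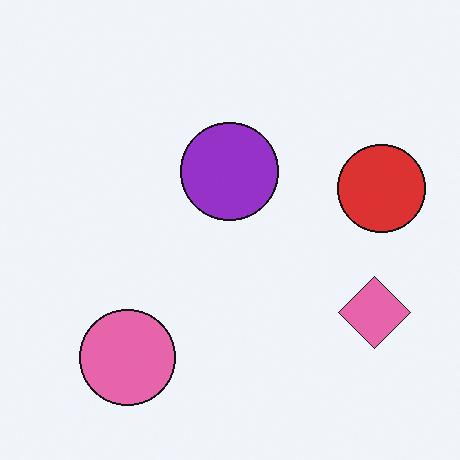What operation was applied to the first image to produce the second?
The image was transposed (reflected across the top-left ↔ bottom-right diagonal).

Shapes have swapped their row and column positions — what was in the top-right is now in the bottom-left — a diagonal reflection.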